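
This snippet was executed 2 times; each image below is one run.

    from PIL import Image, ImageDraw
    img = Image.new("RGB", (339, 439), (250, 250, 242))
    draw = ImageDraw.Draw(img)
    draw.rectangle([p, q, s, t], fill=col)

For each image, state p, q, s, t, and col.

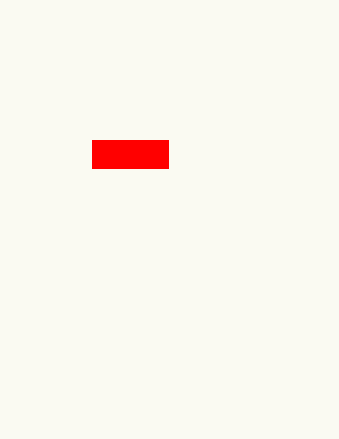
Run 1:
p = 92
q = 140
s = 168
t = 168
col = 'red'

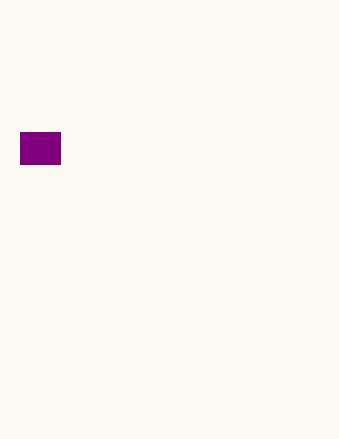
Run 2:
p = 20
q = 132
s = 60
t = 164
col = 'purple'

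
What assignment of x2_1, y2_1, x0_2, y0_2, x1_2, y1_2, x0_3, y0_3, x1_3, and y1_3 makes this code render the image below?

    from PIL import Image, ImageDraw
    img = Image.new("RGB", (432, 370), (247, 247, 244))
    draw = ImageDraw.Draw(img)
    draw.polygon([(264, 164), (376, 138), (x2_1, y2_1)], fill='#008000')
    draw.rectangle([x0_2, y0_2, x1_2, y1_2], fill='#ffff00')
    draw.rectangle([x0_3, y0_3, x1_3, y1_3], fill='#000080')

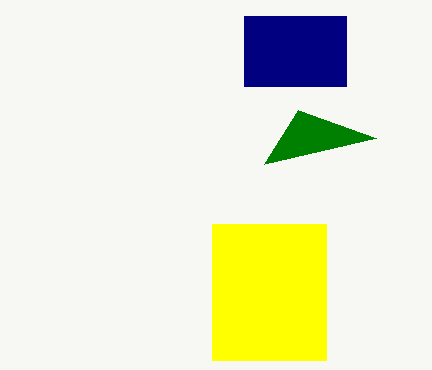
x2_1 = 298
y2_1 = 110
x0_2 = 212
y0_2 = 224
x1_2 = 326
y1_2 = 360
x0_3 = 244
y0_3 = 16
x1_3 = 346
y1_3 = 86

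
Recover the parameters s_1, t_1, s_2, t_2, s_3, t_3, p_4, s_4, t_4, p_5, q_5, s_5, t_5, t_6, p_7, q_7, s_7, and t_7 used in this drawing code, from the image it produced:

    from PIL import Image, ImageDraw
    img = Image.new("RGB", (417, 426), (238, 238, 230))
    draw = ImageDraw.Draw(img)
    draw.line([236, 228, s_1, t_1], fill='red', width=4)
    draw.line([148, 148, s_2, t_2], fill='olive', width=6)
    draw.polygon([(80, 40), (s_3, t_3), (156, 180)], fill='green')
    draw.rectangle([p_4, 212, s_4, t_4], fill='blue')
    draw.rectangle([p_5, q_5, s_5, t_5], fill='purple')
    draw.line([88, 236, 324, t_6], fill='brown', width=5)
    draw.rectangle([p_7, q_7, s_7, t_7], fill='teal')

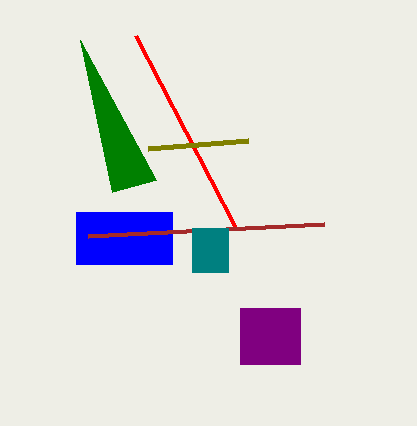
s_1 = 136
t_1 = 36
s_2 = 248
t_2 = 140
s_3 = 112
t_3 = 192
p_4 = 76
s_4 = 172
t_4 = 264
p_5 = 240
q_5 = 308
s_5 = 300
t_5 = 364
t_6 = 224
p_7 = 192
q_7 = 228
s_7 = 228
t_7 = 272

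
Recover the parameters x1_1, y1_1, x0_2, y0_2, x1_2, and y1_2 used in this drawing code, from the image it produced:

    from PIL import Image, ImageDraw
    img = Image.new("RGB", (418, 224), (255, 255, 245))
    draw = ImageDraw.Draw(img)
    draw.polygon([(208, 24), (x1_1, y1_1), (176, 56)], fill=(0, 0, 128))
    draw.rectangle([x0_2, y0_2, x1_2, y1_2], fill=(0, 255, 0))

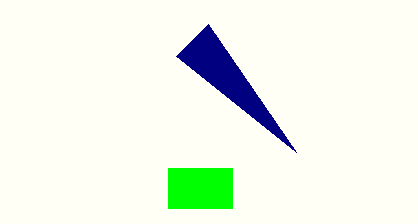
x1_1 = 296
y1_1 = 152
x0_2 = 168
y0_2 = 168
x1_2 = 232
y1_2 = 208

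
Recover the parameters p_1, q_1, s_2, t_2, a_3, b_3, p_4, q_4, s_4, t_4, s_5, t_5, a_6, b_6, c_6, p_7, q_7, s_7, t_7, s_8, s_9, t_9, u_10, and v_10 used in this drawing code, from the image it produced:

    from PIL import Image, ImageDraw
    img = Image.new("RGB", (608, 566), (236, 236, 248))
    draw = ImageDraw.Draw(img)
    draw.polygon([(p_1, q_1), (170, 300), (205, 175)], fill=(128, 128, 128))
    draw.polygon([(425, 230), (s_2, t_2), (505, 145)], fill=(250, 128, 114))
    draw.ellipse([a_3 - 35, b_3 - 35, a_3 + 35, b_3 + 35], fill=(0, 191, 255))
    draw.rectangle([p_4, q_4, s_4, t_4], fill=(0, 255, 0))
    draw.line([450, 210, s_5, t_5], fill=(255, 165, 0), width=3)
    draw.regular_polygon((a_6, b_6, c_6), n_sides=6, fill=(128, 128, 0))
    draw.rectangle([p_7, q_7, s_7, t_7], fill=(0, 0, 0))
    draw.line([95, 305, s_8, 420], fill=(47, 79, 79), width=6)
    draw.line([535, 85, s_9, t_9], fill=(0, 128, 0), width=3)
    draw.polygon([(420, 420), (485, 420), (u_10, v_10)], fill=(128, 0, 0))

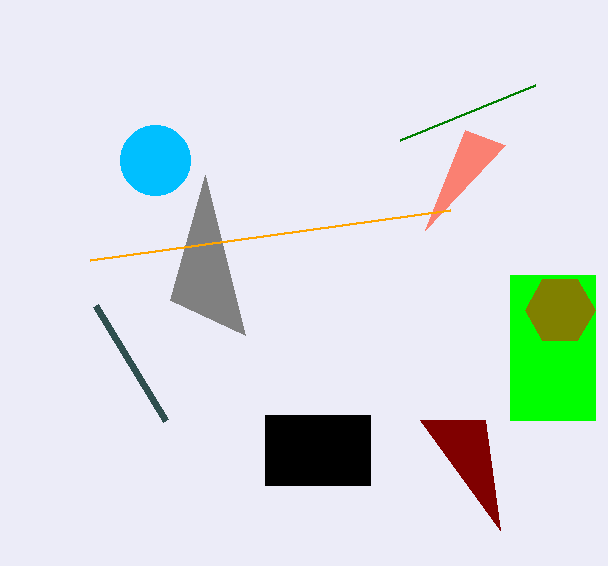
p_1 = 245
q_1 = 335
s_2 = 465
t_2 = 130
a_3 = 155
b_3 = 160
p_4 = 510
q_4 = 275
s_4 = 595
t_4 = 420
s_5 = 90
t_5 = 260
a_6 = 560
b_6 = 310
c_6 = 35
p_7 = 265
q_7 = 415
s_7 = 370
t_7 = 485
s_8 = 165
s_9 = 400
t_9 = 140
u_10 = 500
v_10 = 530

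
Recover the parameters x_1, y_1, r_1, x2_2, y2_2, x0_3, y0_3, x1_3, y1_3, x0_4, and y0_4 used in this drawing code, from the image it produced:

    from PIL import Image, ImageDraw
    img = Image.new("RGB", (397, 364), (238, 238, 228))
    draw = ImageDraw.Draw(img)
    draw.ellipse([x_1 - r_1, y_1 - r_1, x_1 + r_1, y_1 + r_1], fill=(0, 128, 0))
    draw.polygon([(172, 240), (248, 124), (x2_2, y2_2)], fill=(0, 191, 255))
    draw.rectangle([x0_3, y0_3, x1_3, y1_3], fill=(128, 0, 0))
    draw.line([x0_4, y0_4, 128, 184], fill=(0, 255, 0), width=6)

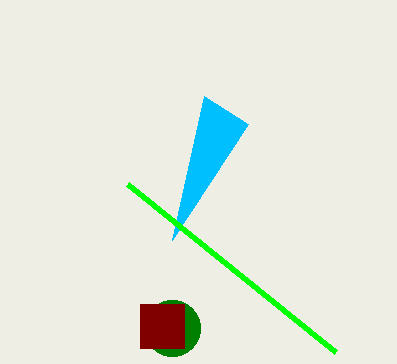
x_1 = 172
y_1 = 328
r_1 = 28
x2_2 = 204
y2_2 = 96
x0_3 = 140
y0_3 = 304
x1_3 = 184
y1_3 = 348
x0_4 = 336
y0_4 = 352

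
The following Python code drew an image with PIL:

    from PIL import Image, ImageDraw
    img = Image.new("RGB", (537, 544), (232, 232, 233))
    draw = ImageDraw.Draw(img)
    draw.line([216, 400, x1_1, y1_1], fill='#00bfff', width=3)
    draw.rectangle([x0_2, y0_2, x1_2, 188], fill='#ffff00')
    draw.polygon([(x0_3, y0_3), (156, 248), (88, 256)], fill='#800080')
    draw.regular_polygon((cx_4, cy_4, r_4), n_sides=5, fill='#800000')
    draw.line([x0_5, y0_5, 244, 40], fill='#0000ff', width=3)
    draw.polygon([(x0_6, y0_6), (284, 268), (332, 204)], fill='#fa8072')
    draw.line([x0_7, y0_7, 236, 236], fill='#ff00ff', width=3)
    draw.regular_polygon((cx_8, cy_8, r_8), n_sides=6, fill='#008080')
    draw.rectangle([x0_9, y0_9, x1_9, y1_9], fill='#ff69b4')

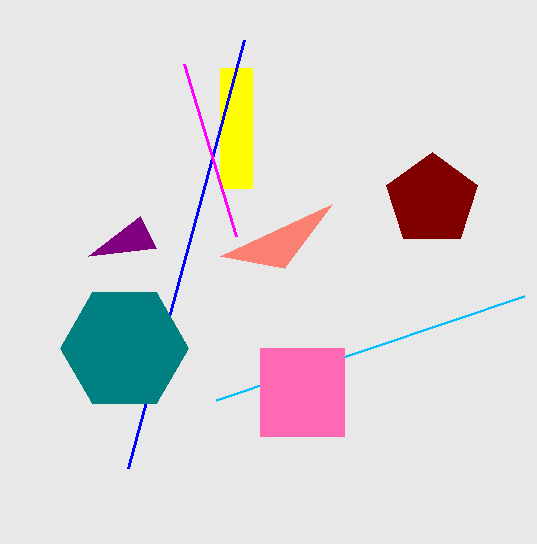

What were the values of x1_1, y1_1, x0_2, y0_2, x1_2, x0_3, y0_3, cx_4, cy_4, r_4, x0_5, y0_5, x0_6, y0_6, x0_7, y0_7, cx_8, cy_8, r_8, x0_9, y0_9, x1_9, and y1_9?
x1_1 = 524
y1_1 = 296
x0_2 = 220
y0_2 = 68
x1_2 = 252
x0_3 = 140
y0_3 = 216
cx_4 = 432
cy_4 = 200
r_4 = 48
x0_5 = 128
y0_5 = 468
x0_6 = 220
y0_6 = 256
x0_7 = 184
y0_7 = 64
cx_8 = 124
cy_8 = 348
r_8 = 64
x0_9 = 260
y0_9 = 348
x1_9 = 344
y1_9 = 436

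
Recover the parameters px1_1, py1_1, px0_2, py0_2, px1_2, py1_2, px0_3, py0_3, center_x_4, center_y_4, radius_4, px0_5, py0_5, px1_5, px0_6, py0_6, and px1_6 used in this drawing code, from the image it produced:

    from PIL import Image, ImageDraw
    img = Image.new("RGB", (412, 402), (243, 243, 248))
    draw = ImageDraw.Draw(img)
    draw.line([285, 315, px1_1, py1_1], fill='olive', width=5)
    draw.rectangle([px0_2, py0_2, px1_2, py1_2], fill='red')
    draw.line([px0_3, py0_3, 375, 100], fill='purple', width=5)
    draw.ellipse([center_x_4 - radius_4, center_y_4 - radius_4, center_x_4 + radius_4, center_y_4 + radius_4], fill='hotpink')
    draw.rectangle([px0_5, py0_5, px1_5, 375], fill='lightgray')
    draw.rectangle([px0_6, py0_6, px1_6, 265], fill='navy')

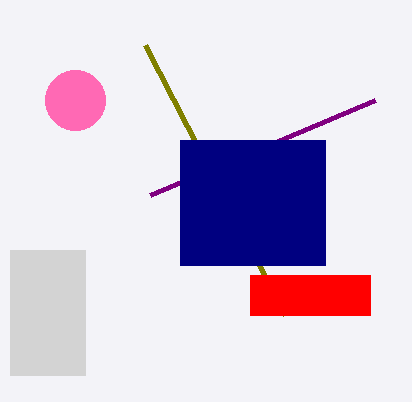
px1_1 = 145, py1_1 = 45, px0_2 = 250, py0_2 = 275, px1_2 = 370, py1_2 = 315, px0_3 = 150, py0_3 = 195, center_x_4 = 75, center_y_4 = 100, radius_4 = 30, px0_5 = 10, py0_5 = 250, px1_5 = 85, px0_6 = 180, py0_6 = 140, px1_6 = 325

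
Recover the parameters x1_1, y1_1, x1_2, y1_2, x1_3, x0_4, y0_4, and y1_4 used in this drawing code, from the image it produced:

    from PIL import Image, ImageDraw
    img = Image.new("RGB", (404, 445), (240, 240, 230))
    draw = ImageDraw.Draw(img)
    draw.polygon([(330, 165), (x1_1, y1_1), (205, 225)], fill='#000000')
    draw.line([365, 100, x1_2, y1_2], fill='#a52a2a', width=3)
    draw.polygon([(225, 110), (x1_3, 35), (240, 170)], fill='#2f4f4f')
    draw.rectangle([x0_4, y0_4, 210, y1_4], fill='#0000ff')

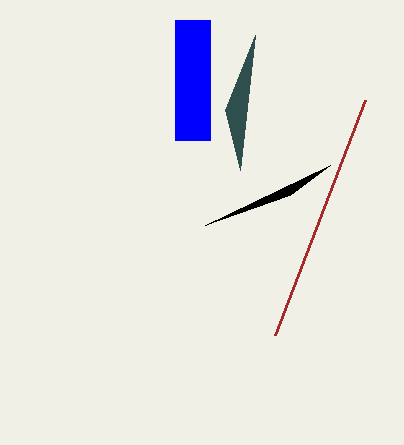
x1_1 = 290, y1_1 = 195, x1_2 = 275, y1_2 = 335, x1_3 = 255, x0_4 = 175, y0_4 = 20, y1_4 = 140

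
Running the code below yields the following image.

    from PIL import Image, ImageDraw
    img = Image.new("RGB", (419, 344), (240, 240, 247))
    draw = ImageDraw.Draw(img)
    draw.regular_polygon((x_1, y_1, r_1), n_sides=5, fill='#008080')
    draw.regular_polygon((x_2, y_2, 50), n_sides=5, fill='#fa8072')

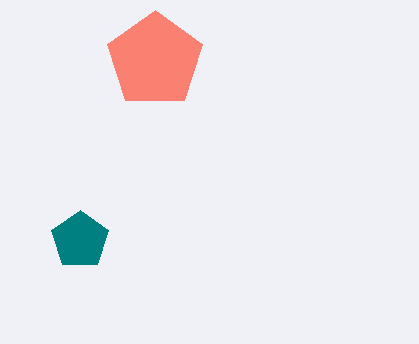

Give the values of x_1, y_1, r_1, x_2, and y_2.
x_1 = 80
y_1 = 240
r_1 = 30
x_2 = 155
y_2 = 60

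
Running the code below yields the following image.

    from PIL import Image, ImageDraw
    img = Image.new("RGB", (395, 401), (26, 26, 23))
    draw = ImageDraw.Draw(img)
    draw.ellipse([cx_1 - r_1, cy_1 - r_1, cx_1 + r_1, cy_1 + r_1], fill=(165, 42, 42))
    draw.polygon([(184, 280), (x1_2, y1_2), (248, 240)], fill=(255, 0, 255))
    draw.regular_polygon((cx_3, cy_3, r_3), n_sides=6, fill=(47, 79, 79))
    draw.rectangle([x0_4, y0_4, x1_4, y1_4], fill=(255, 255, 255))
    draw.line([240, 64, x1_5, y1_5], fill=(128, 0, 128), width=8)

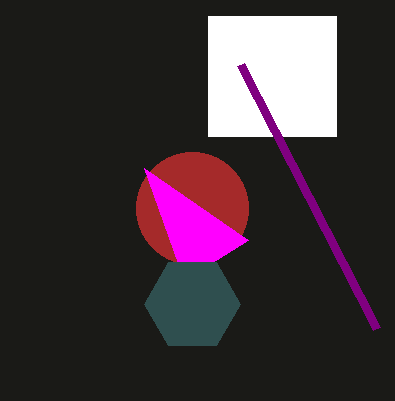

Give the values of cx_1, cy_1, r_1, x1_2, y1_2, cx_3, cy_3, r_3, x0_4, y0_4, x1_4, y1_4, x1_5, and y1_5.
cx_1 = 192
cy_1 = 208
r_1 = 56
x1_2 = 144
y1_2 = 168
cx_3 = 192
cy_3 = 304
r_3 = 48
x0_4 = 208
y0_4 = 16
x1_4 = 336
y1_4 = 136
x1_5 = 376
y1_5 = 328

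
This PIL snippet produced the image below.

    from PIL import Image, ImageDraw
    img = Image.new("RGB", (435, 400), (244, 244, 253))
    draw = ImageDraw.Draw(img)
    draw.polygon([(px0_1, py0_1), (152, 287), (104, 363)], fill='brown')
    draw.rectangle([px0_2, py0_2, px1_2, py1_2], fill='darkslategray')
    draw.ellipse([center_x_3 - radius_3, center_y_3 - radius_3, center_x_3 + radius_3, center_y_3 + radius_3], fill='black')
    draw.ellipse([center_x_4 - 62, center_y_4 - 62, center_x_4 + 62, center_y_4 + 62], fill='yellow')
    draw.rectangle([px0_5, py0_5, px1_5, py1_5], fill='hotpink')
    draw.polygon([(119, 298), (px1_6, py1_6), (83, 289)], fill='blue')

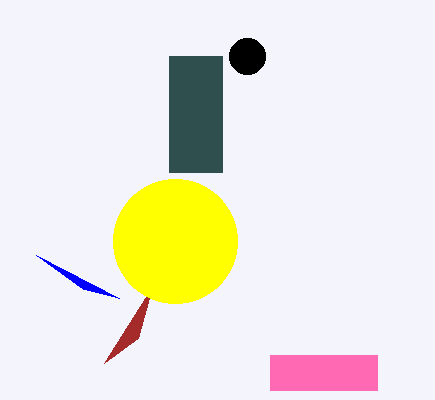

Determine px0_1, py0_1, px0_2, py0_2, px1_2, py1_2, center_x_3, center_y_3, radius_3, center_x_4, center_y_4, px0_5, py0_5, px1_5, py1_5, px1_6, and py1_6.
px0_1 = 138; py0_1 = 338; px0_2 = 169; py0_2 = 56; px1_2 = 222; py1_2 = 172; center_x_3 = 247; center_y_3 = 56; radius_3 = 18; center_x_4 = 175; center_y_4 = 241; px0_5 = 270; py0_5 = 355; px1_5 = 377; py1_5 = 390; px1_6 = 36; py1_6 = 255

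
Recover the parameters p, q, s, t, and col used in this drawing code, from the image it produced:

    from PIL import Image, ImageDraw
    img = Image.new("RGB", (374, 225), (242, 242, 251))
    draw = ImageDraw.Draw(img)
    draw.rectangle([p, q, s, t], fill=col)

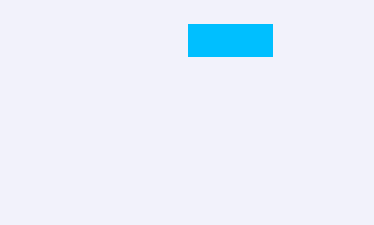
p = 188
q = 24
s = 272
t = 56
col = 'deepskyblue'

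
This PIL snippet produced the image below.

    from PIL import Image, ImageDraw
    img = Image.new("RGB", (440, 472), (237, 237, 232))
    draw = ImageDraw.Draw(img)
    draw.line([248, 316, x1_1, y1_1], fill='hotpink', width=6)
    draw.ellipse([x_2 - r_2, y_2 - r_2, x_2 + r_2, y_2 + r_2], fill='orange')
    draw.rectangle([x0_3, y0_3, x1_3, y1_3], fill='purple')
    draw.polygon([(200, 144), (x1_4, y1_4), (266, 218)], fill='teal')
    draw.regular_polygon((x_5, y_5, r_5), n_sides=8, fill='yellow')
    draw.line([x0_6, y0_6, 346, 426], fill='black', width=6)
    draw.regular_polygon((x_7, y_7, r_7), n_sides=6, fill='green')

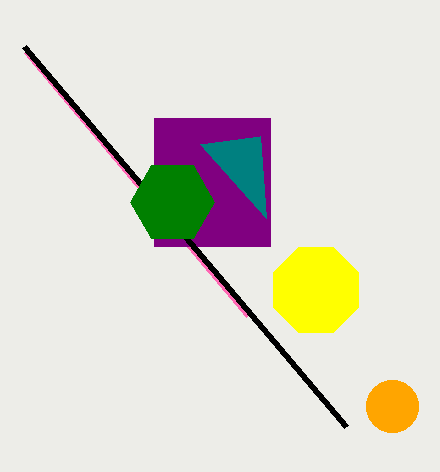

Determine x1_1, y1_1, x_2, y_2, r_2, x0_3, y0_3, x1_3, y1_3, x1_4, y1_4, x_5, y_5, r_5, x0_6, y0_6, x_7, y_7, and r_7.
x1_1 = 26
y1_1 = 52
x_2 = 392
y_2 = 406
r_2 = 26
x0_3 = 154
y0_3 = 118
x1_3 = 270
y1_3 = 246
x1_4 = 260
y1_4 = 136
x_5 = 316
y_5 = 290
r_5 = 46
x0_6 = 24
y0_6 = 46
x_7 = 172
y_7 = 202
r_7 = 42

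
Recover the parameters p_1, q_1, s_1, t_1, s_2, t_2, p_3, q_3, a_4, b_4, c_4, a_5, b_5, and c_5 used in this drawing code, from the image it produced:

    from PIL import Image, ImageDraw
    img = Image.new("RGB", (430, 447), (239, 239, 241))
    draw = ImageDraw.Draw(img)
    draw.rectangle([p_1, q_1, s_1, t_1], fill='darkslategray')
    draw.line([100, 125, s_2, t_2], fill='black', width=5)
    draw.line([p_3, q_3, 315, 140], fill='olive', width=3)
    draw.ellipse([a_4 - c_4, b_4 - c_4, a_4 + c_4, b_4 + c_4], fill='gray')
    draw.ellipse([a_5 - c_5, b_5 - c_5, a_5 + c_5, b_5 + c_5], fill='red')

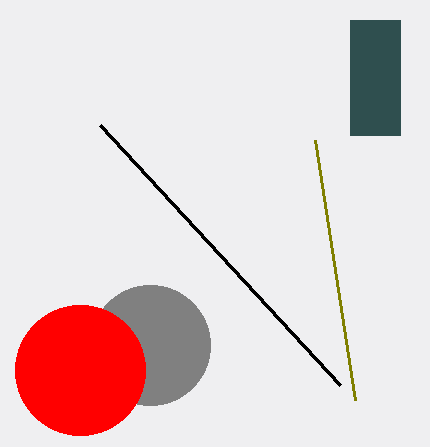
p_1 = 350; q_1 = 20; s_1 = 400; t_1 = 135; s_2 = 340; t_2 = 385; p_3 = 355; q_3 = 400; a_4 = 150; b_4 = 345; c_4 = 60; a_5 = 80; b_5 = 370; c_5 = 65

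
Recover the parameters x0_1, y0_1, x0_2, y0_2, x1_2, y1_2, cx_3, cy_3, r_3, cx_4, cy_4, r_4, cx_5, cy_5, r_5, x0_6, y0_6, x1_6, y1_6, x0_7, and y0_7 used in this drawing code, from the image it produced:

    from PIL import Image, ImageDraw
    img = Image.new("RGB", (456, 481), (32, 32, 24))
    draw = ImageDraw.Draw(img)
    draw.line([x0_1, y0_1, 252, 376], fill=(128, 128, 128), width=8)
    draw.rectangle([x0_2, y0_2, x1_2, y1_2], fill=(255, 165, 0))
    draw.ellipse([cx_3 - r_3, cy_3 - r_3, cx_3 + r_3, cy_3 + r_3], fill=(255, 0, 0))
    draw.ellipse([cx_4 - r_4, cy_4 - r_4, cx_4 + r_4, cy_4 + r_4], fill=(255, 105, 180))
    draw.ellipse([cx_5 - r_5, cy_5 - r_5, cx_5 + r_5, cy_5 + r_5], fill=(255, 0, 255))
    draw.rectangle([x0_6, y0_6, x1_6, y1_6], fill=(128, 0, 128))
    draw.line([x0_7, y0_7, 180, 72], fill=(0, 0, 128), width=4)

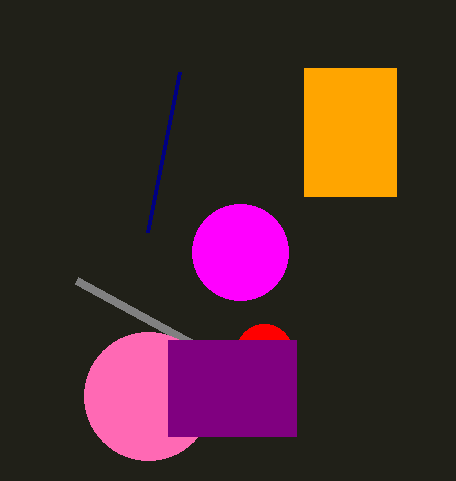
x0_1 = 76
y0_1 = 280
x0_2 = 304
y0_2 = 68
x1_2 = 396
y1_2 = 196
cx_3 = 264
cy_3 = 352
r_3 = 28
cx_4 = 148
cy_4 = 396
r_4 = 64
cx_5 = 240
cy_5 = 252
r_5 = 48
x0_6 = 168
y0_6 = 340
x1_6 = 296
y1_6 = 436
x0_7 = 148
y0_7 = 232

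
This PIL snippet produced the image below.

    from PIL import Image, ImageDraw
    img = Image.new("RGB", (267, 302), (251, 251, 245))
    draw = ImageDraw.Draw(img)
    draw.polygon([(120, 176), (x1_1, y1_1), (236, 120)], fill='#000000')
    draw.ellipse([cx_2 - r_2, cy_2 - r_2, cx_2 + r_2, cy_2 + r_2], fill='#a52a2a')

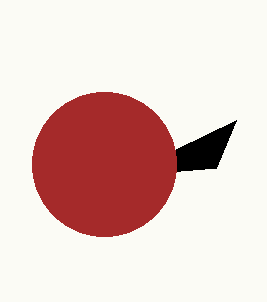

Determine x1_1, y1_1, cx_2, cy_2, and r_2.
x1_1 = 216, y1_1 = 168, cx_2 = 104, cy_2 = 164, r_2 = 72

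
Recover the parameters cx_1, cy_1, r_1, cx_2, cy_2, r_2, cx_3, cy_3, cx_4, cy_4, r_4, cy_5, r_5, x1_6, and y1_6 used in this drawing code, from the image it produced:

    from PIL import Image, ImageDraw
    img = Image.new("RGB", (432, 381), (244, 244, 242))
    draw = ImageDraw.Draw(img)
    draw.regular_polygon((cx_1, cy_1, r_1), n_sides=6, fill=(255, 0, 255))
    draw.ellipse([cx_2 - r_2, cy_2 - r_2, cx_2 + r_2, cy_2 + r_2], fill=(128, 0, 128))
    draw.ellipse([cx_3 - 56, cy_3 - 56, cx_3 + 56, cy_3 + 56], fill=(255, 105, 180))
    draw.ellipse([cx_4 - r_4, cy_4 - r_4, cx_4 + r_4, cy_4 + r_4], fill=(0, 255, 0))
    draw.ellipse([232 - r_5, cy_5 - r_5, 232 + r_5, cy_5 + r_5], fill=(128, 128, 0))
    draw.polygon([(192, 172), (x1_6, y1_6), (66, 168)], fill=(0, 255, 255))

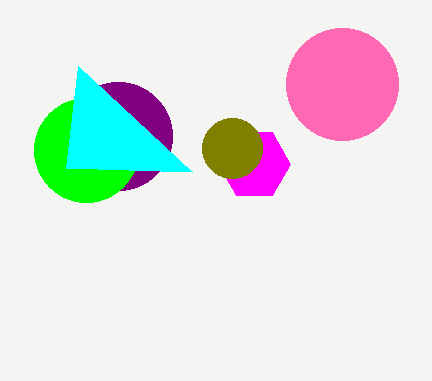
cx_1 = 254; cy_1 = 164; r_1 = 36; cx_2 = 118; cy_2 = 136; r_2 = 54; cx_3 = 342; cy_3 = 84; cx_4 = 86; cy_4 = 150; r_4 = 52; cy_5 = 148; r_5 = 30; x1_6 = 78; y1_6 = 66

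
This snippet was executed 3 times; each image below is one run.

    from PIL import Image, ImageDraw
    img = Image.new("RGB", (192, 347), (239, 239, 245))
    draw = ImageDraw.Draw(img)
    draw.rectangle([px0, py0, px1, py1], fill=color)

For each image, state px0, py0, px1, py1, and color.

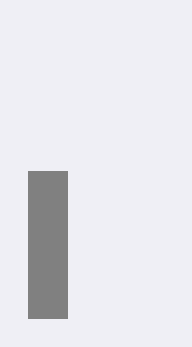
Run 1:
px0 = 28
py0 = 171
px1 = 67
py1 = 318
color = 'gray'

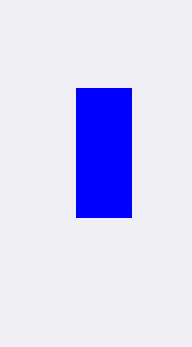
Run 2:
px0 = 76
py0 = 88
px1 = 131
py1 = 217
color = 'blue'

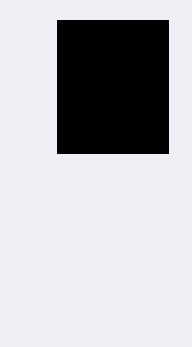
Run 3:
px0 = 57, py0 = 20, px1 = 168, py1 = 153, color = 'black'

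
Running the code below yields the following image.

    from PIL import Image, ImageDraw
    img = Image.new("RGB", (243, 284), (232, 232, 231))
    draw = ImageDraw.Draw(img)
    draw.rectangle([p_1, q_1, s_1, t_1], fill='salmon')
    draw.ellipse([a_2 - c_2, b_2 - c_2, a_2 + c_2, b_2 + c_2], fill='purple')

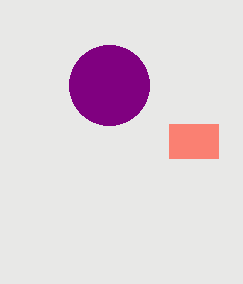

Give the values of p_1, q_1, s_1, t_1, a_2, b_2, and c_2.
p_1 = 169; q_1 = 124; s_1 = 218; t_1 = 158; a_2 = 109; b_2 = 85; c_2 = 40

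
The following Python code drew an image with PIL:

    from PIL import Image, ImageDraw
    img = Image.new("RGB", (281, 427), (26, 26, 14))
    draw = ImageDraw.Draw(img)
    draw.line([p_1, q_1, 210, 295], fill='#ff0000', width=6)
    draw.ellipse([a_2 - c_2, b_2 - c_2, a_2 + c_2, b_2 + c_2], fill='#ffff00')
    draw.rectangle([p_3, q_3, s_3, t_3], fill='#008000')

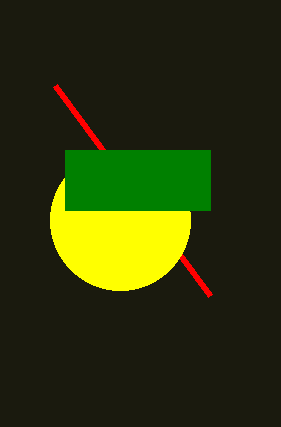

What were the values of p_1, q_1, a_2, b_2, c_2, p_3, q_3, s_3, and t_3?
p_1 = 55; q_1 = 85; a_2 = 120; b_2 = 220; c_2 = 70; p_3 = 65; q_3 = 150; s_3 = 210; t_3 = 210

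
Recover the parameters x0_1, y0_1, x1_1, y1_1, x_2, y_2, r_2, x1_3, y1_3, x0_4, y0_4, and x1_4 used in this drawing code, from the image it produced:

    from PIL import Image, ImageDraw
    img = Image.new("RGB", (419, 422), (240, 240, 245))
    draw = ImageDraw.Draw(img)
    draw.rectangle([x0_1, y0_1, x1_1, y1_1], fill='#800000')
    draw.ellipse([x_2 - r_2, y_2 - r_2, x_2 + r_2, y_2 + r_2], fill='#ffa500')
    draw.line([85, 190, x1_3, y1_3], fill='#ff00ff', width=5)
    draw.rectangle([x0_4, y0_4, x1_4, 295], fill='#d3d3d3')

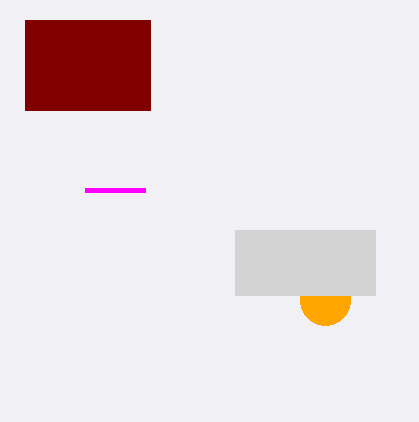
x0_1 = 25; y0_1 = 20; x1_1 = 150; y1_1 = 110; x_2 = 325; y_2 = 300; r_2 = 25; x1_3 = 145; y1_3 = 190; x0_4 = 235; y0_4 = 230; x1_4 = 375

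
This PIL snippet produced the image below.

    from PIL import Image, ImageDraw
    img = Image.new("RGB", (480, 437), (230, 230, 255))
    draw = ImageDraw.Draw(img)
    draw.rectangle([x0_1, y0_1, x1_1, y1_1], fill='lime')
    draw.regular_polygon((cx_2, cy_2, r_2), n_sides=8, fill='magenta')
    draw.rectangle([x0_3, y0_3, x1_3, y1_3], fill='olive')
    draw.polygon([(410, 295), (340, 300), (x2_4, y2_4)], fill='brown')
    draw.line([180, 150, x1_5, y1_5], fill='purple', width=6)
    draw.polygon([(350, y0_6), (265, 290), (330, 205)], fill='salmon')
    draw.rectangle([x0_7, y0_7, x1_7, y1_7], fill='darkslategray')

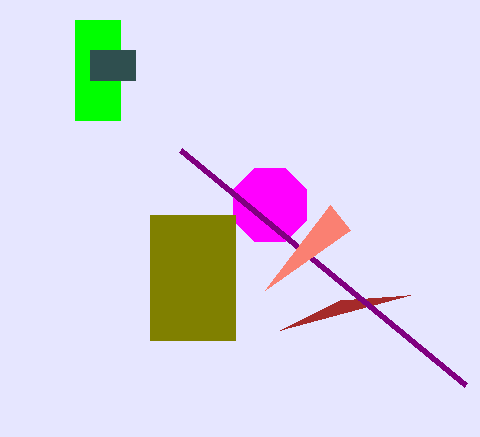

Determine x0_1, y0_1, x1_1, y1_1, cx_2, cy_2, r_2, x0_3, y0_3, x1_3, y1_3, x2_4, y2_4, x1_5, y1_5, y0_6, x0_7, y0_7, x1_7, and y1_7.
x0_1 = 75; y0_1 = 20; x1_1 = 120; y1_1 = 120; cx_2 = 270; cy_2 = 205; r_2 = 40; x0_3 = 150; y0_3 = 215; x1_3 = 235; y1_3 = 340; x2_4 = 280; y2_4 = 330; x1_5 = 465; y1_5 = 385; y0_6 = 230; x0_7 = 90; y0_7 = 50; x1_7 = 135; y1_7 = 80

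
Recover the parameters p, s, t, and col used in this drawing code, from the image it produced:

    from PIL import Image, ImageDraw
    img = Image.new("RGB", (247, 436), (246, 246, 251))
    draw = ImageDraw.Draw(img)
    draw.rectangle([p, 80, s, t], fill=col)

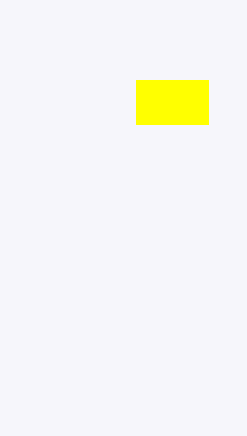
p = 136; s = 208; t = 124; col = 'yellow'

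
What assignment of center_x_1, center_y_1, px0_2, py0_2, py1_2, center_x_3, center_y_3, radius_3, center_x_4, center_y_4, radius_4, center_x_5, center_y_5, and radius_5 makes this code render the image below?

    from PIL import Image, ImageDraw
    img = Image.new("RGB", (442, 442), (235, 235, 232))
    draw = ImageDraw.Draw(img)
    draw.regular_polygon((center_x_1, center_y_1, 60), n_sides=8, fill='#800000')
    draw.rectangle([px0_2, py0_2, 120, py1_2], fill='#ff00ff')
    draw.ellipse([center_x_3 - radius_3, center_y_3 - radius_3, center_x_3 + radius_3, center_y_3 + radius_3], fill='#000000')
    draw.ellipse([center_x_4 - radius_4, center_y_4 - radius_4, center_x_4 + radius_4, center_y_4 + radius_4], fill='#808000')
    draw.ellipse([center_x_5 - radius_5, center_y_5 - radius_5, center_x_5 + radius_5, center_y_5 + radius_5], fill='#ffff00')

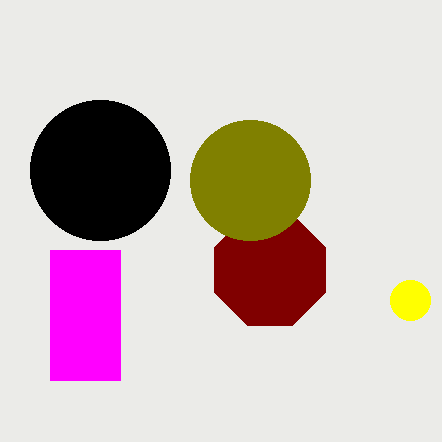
center_x_1 = 270, center_y_1 = 270, px0_2 = 50, py0_2 = 250, py1_2 = 380, center_x_3 = 100, center_y_3 = 170, radius_3 = 70, center_x_4 = 250, center_y_4 = 180, radius_4 = 60, center_x_5 = 410, center_y_5 = 300, radius_5 = 20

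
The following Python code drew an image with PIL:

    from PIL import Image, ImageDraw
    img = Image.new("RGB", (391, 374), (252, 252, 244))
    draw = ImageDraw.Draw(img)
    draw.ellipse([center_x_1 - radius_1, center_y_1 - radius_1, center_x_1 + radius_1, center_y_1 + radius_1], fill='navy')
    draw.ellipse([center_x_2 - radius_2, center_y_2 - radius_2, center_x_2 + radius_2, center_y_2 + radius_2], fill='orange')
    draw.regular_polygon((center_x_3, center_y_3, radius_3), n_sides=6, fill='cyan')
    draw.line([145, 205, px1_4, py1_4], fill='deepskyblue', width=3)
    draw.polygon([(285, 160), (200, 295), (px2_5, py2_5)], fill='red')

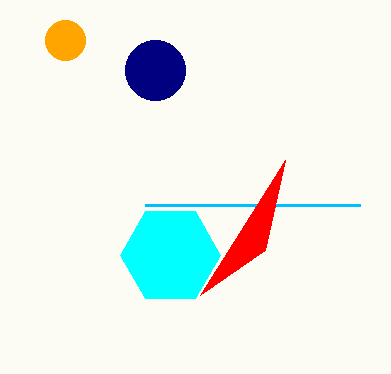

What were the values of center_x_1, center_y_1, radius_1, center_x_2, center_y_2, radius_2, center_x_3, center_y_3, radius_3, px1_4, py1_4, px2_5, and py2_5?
center_x_1 = 155; center_y_1 = 70; radius_1 = 30; center_x_2 = 65; center_y_2 = 40; radius_2 = 20; center_x_3 = 170; center_y_3 = 255; radius_3 = 50; px1_4 = 360; py1_4 = 205; px2_5 = 265; py2_5 = 250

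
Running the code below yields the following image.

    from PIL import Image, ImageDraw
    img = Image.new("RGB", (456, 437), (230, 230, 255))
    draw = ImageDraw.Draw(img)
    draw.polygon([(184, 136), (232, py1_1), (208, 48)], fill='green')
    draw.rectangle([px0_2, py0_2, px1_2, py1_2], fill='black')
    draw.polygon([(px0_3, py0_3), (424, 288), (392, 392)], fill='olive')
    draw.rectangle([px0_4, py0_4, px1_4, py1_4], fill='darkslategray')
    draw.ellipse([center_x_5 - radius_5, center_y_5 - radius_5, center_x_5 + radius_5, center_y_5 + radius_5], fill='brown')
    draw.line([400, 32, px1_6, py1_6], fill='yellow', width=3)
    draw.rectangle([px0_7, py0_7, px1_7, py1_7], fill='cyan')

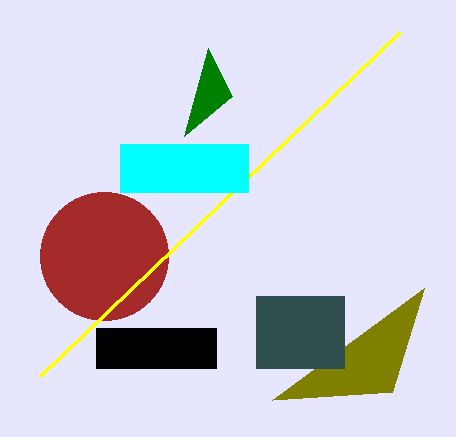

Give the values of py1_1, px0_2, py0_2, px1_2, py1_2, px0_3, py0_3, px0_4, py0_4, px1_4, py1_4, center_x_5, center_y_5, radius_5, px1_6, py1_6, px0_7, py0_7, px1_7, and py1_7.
py1_1 = 96
px0_2 = 96
py0_2 = 328
px1_2 = 216
py1_2 = 368
px0_3 = 272
py0_3 = 400
px0_4 = 256
py0_4 = 296
px1_4 = 344
py1_4 = 368
center_x_5 = 104
center_y_5 = 256
radius_5 = 64
px1_6 = 40
py1_6 = 376
px0_7 = 120
py0_7 = 144
px1_7 = 248
py1_7 = 192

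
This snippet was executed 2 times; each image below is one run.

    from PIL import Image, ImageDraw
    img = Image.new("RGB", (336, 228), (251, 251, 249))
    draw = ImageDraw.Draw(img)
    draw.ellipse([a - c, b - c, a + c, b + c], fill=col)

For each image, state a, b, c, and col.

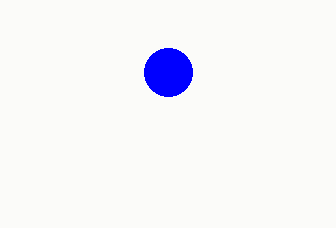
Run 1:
a = 168
b = 72
c = 24
col = 'blue'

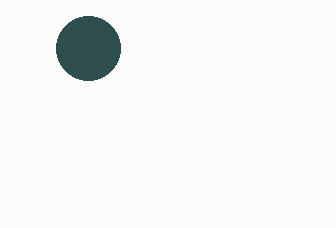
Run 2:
a = 88, b = 48, c = 32, col = 'darkslategray'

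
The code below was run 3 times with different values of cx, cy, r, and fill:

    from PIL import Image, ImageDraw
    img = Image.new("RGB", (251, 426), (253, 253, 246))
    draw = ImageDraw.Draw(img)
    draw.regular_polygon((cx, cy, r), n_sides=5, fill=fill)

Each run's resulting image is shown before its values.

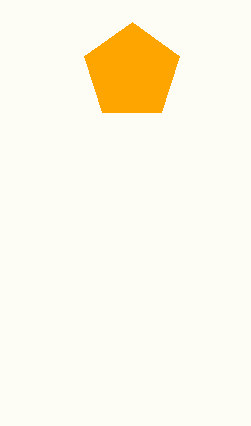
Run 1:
cx = 132
cy = 72
r = 50
fill = 'orange'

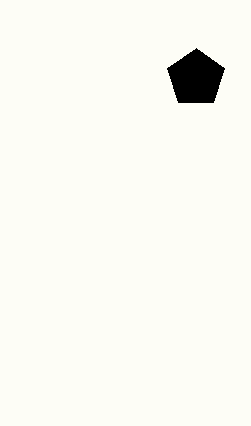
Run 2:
cx = 196, cy = 78, r = 30, fill = 'black'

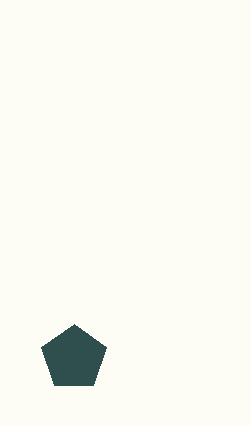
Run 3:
cx = 74, cy = 358, r = 34, fill = 'darkslategray'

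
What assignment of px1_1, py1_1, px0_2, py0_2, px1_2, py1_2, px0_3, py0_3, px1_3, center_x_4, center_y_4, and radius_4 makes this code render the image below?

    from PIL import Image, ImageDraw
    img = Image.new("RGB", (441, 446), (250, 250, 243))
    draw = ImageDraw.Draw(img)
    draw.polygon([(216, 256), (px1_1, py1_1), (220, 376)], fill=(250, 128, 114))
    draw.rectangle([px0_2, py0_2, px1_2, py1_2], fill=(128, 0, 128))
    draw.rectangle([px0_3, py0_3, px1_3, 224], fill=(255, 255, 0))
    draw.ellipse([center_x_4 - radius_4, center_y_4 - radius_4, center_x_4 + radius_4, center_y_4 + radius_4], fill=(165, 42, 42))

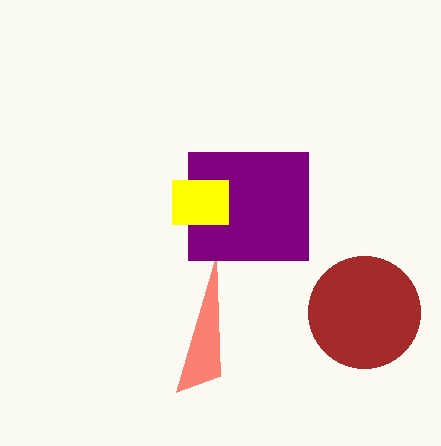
px1_1 = 176; py1_1 = 392; px0_2 = 188; py0_2 = 152; px1_2 = 308; py1_2 = 260; px0_3 = 172; py0_3 = 180; px1_3 = 228; center_x_4 = 364; center_y_4 = 312; radius_4 = 56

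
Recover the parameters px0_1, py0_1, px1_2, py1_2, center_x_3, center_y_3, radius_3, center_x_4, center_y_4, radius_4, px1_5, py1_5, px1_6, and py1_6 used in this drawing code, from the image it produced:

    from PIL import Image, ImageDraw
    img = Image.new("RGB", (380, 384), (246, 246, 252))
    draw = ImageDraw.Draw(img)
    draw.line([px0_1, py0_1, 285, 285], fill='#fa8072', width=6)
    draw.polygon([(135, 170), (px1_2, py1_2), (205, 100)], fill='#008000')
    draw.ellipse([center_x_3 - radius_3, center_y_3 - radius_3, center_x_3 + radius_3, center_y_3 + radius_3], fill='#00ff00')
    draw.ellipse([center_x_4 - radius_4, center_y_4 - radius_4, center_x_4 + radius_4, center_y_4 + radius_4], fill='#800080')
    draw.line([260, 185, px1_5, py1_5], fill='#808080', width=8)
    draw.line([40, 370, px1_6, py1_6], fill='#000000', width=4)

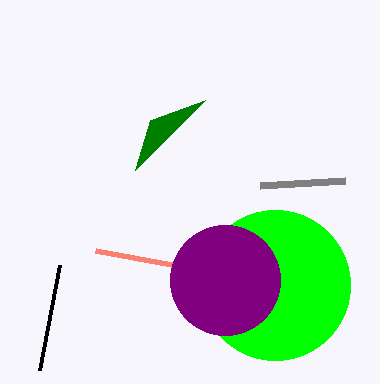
px0_1 = 95
py0_1 = 250
px1_2 = 150
py1_2 = 120
center_x_3 = 275
center_y_3 = 285
radius_3 = 75
center_x_4 = 225
center_y_4 = 280
radius_4 = 55
px1_5 = 345
py1_5 = 180
px1_6 = 60
py1_6 = 265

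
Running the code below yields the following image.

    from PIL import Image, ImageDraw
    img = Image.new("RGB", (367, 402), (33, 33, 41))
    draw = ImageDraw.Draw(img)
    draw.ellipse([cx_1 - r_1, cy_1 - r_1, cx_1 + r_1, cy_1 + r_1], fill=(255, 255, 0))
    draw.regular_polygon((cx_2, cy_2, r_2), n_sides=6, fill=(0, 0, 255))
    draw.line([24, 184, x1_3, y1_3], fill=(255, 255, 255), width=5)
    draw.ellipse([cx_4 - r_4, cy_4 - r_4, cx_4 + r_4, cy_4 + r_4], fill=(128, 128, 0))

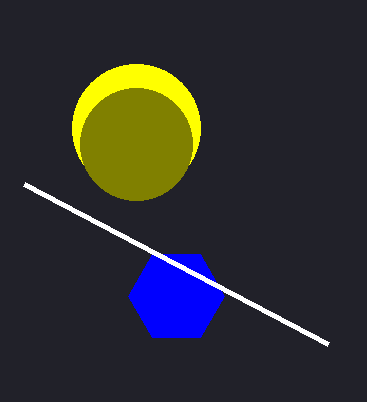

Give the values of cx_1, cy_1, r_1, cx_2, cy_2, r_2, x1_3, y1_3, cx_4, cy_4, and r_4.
cx_1 = 136
cy_1 = 128
r_1 = 64
cx_2 = 176
cy_2 = 296
r_2 = 48
x1_3 = 328
y1_3 = 344
cx_4 = 136
cy_4 = 144
r_4 = 56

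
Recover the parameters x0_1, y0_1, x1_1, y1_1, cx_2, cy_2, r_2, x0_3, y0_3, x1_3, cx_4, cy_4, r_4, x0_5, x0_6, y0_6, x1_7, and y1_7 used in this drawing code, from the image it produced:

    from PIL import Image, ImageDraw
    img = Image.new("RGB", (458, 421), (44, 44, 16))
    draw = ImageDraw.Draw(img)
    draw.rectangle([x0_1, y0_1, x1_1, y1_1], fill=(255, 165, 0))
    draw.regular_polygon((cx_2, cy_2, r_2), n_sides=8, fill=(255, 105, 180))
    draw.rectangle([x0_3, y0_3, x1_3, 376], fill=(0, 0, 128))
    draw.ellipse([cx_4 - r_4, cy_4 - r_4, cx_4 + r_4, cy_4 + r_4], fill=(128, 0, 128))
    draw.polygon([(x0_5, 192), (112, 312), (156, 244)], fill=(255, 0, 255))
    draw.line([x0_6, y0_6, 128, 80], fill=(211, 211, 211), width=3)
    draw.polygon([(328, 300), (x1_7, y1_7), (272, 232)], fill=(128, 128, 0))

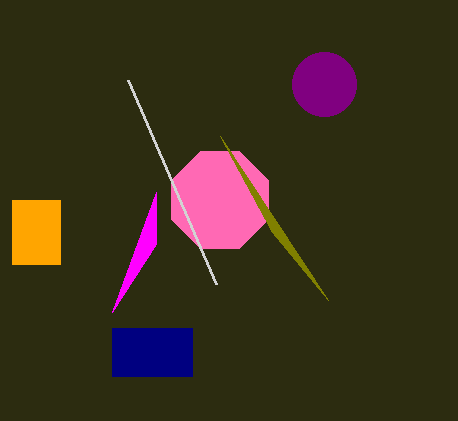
x0_1 = 12, y0_1 = 200, x1_1 = 60, y1_1 = 264, cx_2 = 220, cy_2 = 200, r_2 = 52, x0_3 = 112, y0_3 = 328, x1_3 = 192, cx_4 = 324, cy_4 = 84, r_4 = 32, x0_5 = 156, x0_6 = 216, y0_6 = 284, x1_7 = 220, y1_7 = 136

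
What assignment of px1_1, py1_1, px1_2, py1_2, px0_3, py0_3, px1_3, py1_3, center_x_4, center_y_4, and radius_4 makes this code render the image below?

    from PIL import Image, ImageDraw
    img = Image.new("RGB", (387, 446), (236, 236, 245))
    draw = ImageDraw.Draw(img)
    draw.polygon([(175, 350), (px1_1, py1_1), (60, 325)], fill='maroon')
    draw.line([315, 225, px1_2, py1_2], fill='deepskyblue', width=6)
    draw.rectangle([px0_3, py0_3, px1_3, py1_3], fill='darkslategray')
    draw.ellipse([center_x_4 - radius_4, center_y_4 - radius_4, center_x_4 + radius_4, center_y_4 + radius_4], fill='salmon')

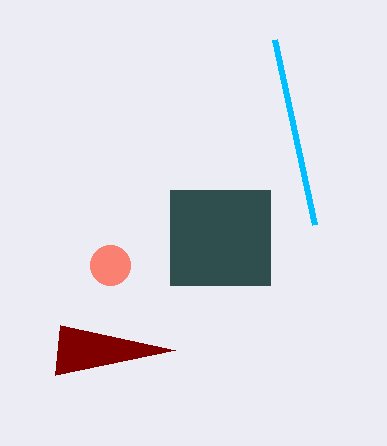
px1_1 = 55
py1_1 = 375
px1_2 = 275
py1_2 = 40
px0_3 = 170
py0_3 = 190
px1_3 = 270
py1_3 = 285
center_x_4 = 110
center_y_4 = 265
radius_4 = 20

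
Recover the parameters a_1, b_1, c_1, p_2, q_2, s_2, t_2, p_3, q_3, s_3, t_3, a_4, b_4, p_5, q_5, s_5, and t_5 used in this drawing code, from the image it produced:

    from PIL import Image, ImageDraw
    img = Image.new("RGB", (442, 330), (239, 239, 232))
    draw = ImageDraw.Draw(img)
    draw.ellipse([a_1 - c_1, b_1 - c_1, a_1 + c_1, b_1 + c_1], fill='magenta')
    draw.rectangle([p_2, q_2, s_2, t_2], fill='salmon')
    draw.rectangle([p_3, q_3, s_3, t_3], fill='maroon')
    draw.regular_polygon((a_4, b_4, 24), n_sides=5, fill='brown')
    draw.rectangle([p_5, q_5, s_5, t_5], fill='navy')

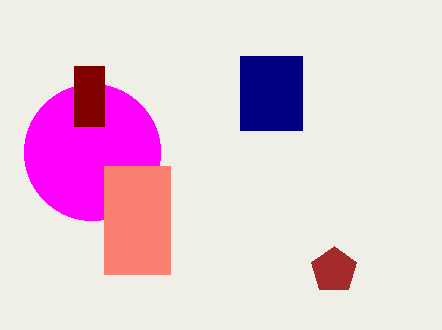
a_1 = 92
b_1 = 152
c_1 = 68
p_2 = 104
q_2 = 166
s_2 = 170
t_2 = 274
p_3 = 74
q_3 = 66
s_3 = 104
t_3 = 126
a_4 = 334
b_4 = 270
p_5 = 240
q_5 = 56
s_5 = 302
t_5 = 130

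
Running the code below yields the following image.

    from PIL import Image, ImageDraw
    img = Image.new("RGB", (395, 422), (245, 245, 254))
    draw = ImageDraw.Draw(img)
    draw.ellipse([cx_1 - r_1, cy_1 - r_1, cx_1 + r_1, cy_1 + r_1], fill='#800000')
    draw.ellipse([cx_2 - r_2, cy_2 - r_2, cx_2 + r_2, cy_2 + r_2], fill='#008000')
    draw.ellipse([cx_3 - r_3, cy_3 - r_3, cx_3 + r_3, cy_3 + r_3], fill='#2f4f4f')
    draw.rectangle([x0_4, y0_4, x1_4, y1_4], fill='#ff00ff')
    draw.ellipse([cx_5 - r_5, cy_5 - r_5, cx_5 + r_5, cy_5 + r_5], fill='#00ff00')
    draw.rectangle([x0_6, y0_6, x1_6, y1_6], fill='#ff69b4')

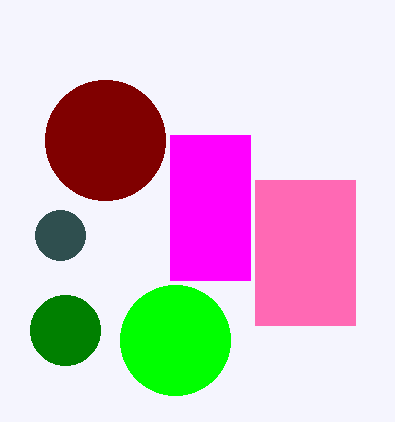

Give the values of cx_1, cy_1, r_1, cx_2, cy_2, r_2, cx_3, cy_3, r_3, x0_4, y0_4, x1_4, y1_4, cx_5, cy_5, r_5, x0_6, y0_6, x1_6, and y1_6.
cx_1 = 105; cy_1 = 140; r_1 = 60; cx_2 = 65; cy_2 = 330; r_2 = 35; cx_3 = 60; cy_3 = 235; r_3 = 25; x0_4 = 170; y0_4 = 135; x1_4 = 250; y1_4 = 280; cx_5 = 175; cy_5 = 340; r_5 = 55; x0_6 = 255; y0_6 = 180; x1_6 = 355; y1_6 = 325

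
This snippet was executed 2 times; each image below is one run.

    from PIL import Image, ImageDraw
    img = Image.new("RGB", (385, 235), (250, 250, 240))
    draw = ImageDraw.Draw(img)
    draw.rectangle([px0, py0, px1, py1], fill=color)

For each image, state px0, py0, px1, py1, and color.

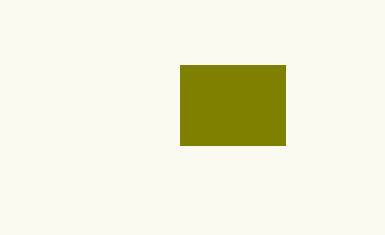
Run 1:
px0 = 180; py0 = 65; px1 = 285; py1 = 145; color = 'olive'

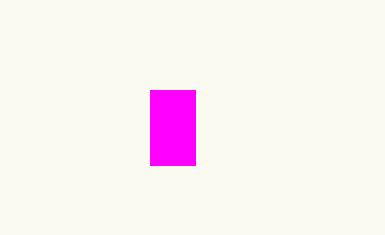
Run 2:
px0 = 150; py0 = 90; px1 = 195; py1 = 165; color = 'magenta'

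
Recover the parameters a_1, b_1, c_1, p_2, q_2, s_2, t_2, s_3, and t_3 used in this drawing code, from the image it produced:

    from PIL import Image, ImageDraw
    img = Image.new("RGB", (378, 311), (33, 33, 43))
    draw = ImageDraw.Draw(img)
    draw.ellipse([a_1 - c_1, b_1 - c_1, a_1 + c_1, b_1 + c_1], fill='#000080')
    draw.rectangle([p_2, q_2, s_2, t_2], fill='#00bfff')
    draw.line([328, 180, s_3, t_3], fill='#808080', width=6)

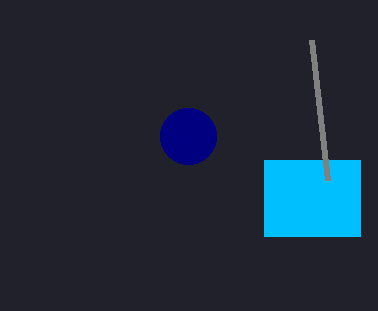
a_1 = 188; b_1 = 136; c_1 = 28; p_2 = 264; q_2 = 160; s_2 = 360; t_2 = 236; s_3 = 312; t_3 = 40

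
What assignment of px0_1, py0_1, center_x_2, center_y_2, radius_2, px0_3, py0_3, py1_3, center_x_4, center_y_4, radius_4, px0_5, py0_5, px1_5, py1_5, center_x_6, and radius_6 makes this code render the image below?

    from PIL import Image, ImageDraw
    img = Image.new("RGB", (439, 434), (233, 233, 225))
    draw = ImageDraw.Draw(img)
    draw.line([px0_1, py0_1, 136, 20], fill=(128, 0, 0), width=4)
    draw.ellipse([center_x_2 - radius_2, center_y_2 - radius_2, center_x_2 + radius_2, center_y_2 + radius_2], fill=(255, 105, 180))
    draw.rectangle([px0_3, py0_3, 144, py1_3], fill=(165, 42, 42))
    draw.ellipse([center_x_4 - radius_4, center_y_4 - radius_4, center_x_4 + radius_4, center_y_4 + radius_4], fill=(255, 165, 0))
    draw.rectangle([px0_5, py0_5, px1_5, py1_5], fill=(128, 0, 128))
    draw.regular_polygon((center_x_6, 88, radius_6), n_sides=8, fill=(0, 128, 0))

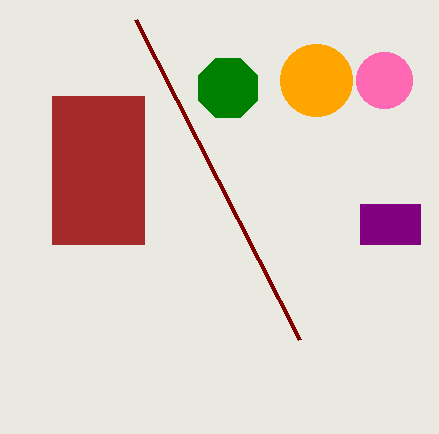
px0_1 = 300, py0_1 = 340, center_x_2 = 384, center_y_2 = 80, radius_2 = 28, px0_3 = 52, py0_3 = 96, py1_3 = 244, center_x_4 = 316, center_y_4 = 80, radius_4 = 36, px0_5 = 360, py0_5 = 204, px1_5 = 420, py1_5 = 244, center_x_6 = 228, radius_6 = 32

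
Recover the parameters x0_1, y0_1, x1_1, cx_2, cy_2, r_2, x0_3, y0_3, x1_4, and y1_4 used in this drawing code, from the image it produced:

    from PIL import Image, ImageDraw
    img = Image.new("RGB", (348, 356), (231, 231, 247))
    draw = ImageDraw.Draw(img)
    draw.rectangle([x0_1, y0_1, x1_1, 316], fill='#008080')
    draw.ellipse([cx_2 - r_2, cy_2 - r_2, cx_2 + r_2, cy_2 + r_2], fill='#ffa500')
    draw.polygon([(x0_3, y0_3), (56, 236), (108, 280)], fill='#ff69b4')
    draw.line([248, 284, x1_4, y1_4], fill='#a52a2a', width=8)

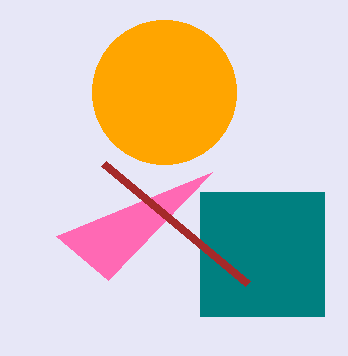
x0_1 = 200
y0_1 = 192
x1_1 = 324
cx_2 = 164
cy_2 = 92
r_2 = 72
x0_3 = 212
y0_3 = 172
x1_4 = 104
y1_4 = 164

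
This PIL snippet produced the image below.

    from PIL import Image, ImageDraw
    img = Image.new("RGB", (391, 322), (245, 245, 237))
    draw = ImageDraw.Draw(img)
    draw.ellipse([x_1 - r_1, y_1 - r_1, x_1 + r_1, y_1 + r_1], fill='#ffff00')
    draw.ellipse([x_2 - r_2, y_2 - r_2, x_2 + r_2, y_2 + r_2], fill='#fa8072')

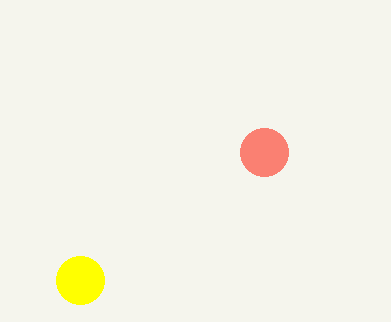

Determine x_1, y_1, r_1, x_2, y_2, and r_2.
x_1 = 80, y_1 = 280, r_1 = 24, x_2 = 264, y_2 = 152, r_2 = 24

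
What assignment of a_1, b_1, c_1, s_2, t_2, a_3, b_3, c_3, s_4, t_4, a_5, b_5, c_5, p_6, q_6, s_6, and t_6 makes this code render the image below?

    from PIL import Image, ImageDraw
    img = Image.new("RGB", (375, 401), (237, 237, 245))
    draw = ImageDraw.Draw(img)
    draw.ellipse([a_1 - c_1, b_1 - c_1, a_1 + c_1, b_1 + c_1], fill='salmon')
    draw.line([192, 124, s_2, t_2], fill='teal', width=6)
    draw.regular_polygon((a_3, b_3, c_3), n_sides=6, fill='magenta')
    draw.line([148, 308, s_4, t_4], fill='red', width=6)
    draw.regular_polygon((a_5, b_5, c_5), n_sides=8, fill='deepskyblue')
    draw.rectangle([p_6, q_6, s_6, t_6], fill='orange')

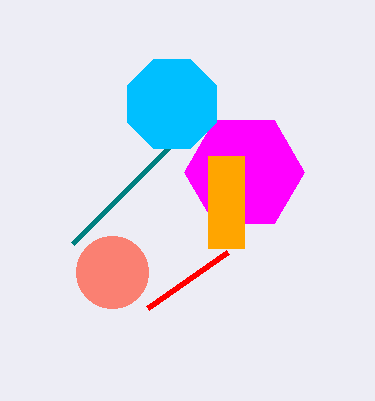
a_1 = 112
b_1 = 272
c_1 = 36
s_2 = 72
t_2 = 244
a_3 = 244
b_3 = 172
c_3 = 60
s_4 = 228
t_4 = 252
a_5 = 172
b_5 = 104
c_5 = 48
p_6 = 208
q_6 = 156
s_6 = 244
t_6 = 248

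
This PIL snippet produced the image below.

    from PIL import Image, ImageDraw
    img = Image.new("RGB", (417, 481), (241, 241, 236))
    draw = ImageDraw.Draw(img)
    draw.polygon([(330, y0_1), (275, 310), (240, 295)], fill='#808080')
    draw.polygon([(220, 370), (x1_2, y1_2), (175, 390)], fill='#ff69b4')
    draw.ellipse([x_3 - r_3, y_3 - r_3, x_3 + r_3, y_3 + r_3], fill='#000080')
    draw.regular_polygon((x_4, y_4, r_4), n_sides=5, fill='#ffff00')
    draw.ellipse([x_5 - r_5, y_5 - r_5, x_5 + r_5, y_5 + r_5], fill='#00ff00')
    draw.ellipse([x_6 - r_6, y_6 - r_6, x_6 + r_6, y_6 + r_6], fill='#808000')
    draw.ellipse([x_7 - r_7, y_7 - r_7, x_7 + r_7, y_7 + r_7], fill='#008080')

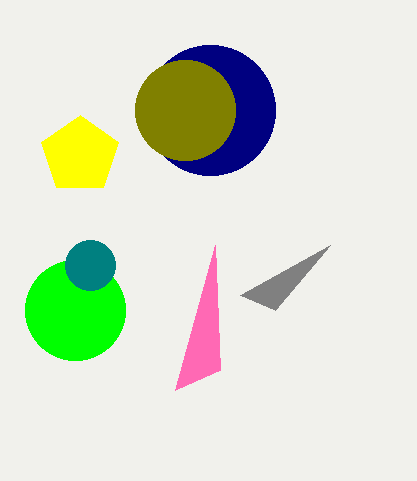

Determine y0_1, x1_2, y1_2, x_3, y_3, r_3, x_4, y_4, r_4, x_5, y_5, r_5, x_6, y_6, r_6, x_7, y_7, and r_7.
y0_1 = 245, x1_2 = 215, y1_2 = 245, x_3 = 210, y_3 = 110, r_3 = 65, x_4 = 80, y_4 = 155, r_4 = 40, x_5 = 75, y_5 = 310, r_5 = 50, x_6 = 185, y_6 = 110, r_6 = 50, x_7 = 90, y_7 = 265, r_7 = 25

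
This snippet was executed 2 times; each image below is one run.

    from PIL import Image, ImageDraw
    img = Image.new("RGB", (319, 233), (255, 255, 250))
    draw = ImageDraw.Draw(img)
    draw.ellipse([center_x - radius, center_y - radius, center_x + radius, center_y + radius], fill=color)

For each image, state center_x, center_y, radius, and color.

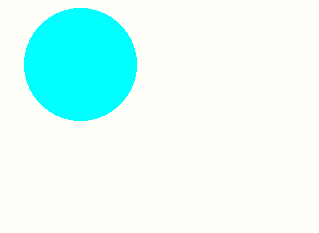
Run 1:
center_x = 80; center_y = 64; radius = 56; color = 'cyan'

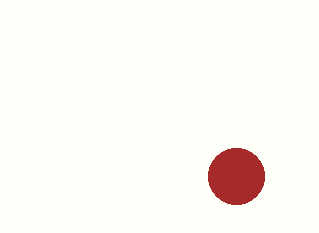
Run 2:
center_x = 236; center_y = 176; radius = 28; color = 'brown'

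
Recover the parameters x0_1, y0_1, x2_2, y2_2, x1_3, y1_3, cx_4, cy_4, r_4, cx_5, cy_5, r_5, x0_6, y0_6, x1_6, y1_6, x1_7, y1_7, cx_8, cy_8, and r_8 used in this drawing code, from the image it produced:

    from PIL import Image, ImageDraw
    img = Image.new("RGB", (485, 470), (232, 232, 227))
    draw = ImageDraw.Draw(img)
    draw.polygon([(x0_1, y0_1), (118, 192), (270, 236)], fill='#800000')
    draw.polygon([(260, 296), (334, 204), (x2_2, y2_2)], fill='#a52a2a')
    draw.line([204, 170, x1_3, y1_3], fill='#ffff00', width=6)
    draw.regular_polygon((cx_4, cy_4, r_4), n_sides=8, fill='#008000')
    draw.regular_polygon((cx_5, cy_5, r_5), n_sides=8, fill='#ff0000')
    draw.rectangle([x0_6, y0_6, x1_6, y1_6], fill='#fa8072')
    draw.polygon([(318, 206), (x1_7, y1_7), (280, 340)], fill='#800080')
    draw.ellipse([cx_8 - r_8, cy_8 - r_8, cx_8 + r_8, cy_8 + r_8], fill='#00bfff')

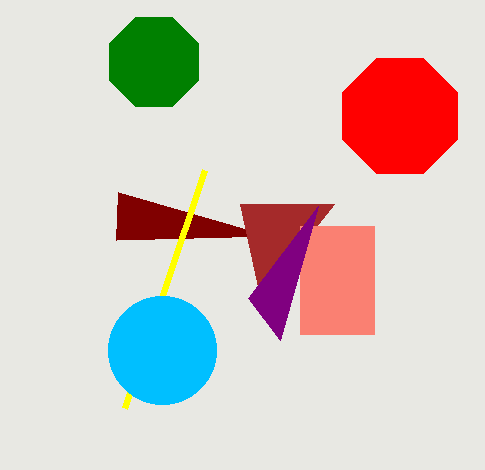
x0_1 = 116, y0_1 = 240, x2_2 = 240, y2_2 = 204, x1_3 = 124, y1_3 = 408, cx_4 = 154, cy_4 = 62, r_4 = 48, cx_5 = 400, cy_5 = 116, r_5 = 62, x0_6 = 300, y0_6 = 226, x1_6 = 374, y1_6 = 334, x1_7 = 248, y1_7 = 298, cx_8 = 162, cy_8 = 350, r_8 = 54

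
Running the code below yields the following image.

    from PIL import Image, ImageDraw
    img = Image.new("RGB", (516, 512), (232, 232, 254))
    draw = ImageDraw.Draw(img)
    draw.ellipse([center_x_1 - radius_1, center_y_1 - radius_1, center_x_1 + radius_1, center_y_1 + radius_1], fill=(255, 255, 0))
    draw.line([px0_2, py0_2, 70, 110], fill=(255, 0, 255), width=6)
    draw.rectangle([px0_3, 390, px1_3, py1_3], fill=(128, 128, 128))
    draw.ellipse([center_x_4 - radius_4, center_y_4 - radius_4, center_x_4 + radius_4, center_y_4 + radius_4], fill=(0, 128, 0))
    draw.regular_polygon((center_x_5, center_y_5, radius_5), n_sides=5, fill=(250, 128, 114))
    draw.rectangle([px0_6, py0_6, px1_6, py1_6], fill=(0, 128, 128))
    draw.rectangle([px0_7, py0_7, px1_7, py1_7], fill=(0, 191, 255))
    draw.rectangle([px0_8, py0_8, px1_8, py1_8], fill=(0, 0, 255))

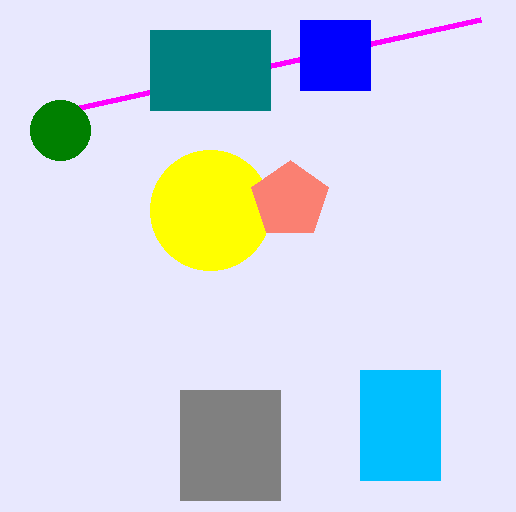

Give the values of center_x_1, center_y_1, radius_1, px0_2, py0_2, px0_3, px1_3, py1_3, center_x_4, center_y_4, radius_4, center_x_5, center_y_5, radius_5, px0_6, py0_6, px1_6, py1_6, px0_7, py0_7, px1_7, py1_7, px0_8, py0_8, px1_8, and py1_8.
center_x_1 = 210; center_y_1 = 210; radius_1 = 60; px0_2 = 480; py0_2 = 20; px0_3 = 180; px1_3 = 280; py1_3 = 500; center_x_4 = 60; center_y_4 = 130; radius_4 = 30; center_x_5 = 290; center_y_5 = 200; radius_5 = 40; px0_6 = 150; py0_6 = 30; px1_6 = 270; py1_6 = 110; px0_7 = 360; py0_7 = 370; px1_7 = 440; py1_7 = 480; px0_8 = 300; py0_8 = 20; px1_8 = 370; py1_8 = 90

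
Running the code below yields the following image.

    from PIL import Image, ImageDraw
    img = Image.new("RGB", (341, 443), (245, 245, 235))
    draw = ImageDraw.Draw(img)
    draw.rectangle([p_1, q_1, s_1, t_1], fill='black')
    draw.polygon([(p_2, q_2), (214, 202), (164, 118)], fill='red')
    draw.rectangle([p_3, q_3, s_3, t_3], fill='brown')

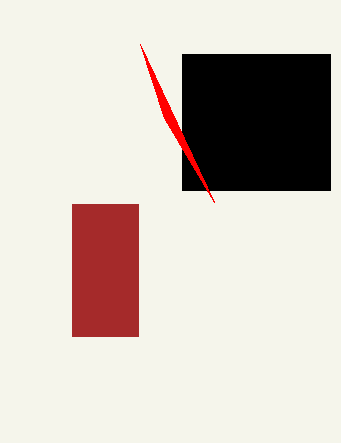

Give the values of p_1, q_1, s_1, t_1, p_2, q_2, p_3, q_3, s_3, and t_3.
p_1 = 182; q_1 = 54; s_1 = 330; t_1 = 190; p_2 = 140; q_2 = 44; p_3 = 72; q_3 = 204; s_3 = 138; t_3 = 336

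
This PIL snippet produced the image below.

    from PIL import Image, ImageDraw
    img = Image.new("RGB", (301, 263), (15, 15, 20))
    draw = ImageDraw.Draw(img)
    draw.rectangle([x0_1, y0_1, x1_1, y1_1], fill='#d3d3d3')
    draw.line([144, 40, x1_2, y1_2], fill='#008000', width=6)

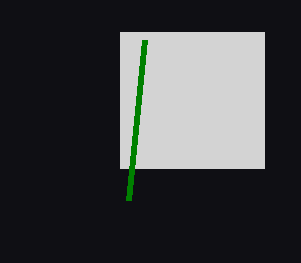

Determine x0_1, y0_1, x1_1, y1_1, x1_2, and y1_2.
x0_1 = 120, y0_1 = 32, x1_1 = 264, y1_1 = 168, x1_2 = 128, y1_2 = 200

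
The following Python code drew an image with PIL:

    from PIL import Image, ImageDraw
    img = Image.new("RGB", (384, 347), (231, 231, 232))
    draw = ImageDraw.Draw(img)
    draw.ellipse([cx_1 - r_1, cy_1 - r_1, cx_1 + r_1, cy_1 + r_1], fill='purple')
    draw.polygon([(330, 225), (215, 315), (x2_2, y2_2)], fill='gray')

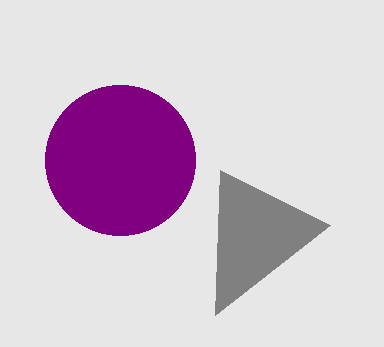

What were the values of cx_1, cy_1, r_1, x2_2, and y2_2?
cx_1 = 120
cy_1 = 160
r_1 = 75
x2_2 = 220
y2_2 = 170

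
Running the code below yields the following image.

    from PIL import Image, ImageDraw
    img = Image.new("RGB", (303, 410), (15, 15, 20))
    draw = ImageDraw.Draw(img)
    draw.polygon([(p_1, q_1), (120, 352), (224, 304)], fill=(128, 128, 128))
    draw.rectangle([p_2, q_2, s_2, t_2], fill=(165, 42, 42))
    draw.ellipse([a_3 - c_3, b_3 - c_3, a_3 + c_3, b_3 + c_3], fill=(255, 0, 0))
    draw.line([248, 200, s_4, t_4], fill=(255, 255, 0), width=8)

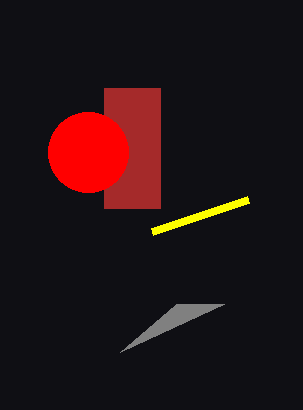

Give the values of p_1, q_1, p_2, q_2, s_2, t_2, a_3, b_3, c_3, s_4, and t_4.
p_1 = 176
q_1 = 304
p_2 = 104
q_2 = 88
s_2 = 160
t_2 = 208
a_3 = 88
b_3 = 152
c_3 = 40
s_4 = 152
t_4 = 232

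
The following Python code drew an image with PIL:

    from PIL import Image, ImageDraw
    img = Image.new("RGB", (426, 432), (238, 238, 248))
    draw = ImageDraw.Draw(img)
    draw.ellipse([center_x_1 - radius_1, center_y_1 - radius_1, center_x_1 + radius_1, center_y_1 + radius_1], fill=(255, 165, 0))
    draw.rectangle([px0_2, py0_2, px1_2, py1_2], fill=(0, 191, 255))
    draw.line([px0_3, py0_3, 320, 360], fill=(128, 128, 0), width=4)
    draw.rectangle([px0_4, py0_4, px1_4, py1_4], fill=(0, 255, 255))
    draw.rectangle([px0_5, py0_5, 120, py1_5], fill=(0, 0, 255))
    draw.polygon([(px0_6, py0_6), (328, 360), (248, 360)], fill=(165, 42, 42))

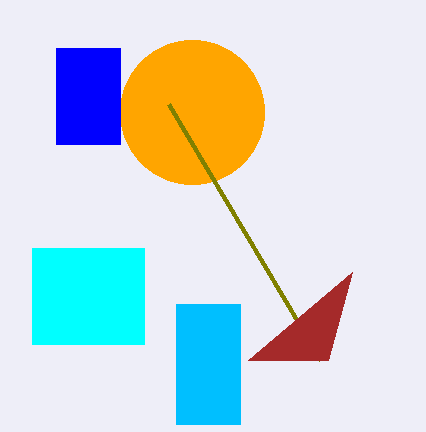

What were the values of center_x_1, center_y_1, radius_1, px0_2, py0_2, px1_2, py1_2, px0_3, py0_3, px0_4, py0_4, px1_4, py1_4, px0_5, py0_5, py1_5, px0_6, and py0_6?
center_x_1 = 192, center_y_1 = 112, radius_1 = 72, px0_2 = 176, py0_2 = 304, px1_2 = 240, py1_2 = 424, px0_3 = 168, py0_3 = 104, px0_4 = 32, py0_4 = 248, px1_4 = 144, py1_4 = 344, px0_5 = 56, py0_5 = 48, py1_5 = 144, px0_6 = 352, py0_6 = 272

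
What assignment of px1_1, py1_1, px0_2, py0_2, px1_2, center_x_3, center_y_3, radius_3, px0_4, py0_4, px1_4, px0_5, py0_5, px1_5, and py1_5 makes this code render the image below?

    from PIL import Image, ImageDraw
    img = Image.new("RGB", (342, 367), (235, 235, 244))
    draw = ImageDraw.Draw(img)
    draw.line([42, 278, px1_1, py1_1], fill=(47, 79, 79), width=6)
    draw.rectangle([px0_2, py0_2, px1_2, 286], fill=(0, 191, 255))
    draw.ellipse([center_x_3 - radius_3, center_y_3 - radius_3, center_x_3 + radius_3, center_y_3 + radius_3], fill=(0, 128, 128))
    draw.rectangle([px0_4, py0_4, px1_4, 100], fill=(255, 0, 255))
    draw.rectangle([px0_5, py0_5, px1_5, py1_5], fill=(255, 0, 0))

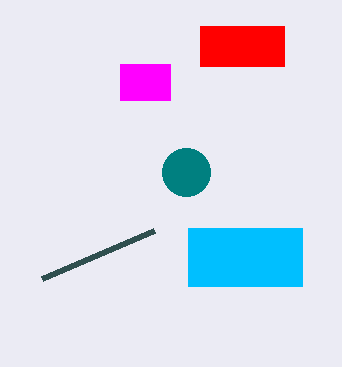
px1_1 = 154
py1_1 = 230
px0_2 = 188
py0_2 = 228
px1_2 = 302
center_x_3 = 186
center_y_3 = 172
radius_3 = 24
px0_4 = 120
py0_4 = 64
px1_4 = 170
px0_5 = 200
py0_5 = 26
px1_5 = 284
py1_5 = 66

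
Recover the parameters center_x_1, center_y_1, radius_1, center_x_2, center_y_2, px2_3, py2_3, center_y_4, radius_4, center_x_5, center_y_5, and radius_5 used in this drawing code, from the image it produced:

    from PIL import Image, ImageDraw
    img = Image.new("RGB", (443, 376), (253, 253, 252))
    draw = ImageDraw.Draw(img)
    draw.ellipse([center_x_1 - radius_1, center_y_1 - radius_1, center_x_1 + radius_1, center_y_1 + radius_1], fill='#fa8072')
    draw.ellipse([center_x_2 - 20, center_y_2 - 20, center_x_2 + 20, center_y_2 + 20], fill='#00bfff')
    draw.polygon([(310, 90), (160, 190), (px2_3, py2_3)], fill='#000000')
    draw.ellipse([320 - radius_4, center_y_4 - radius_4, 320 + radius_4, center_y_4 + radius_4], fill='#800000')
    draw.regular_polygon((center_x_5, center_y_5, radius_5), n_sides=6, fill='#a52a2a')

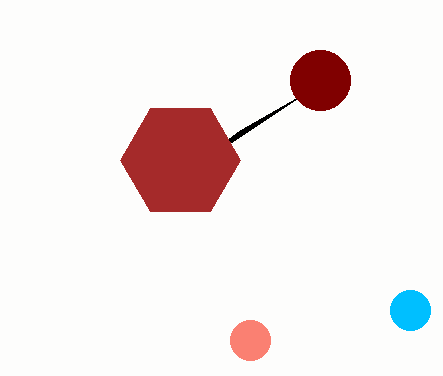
center_x_1 = 250
center_y_1 = 340
radius_1 = 20
center_x_2 = 410
center_y_2 = 310
px2_3 = 240
py2_3 = 130
center_y_4 = 80
radius_4 = 30
center_x_5 = 180
center_y_5 = 160
radius_5 = 60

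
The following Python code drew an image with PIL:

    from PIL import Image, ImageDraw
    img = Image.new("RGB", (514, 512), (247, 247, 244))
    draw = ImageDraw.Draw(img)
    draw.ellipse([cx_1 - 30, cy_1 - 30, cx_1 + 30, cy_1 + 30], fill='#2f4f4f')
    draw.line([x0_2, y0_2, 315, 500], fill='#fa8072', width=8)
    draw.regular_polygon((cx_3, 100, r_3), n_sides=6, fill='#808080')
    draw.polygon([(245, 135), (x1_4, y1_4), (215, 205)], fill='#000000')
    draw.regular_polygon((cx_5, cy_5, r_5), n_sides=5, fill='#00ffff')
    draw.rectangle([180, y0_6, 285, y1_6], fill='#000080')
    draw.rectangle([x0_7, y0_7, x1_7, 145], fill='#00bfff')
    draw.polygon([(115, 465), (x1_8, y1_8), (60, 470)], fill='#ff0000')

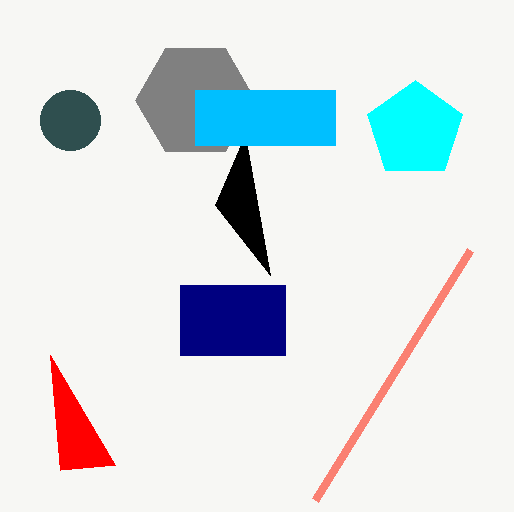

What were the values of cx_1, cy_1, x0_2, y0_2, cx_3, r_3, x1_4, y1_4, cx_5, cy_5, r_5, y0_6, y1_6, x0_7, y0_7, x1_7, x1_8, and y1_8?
cx_1 = 70, cy_1 = 120, x0_2 = 470, y0_2 = 250, cx_3 = 195, r_3 = 60, x1_4 = 270, y1_4 = 275, cx_5 = 415, cy_5 = 130, r_5 = 50, y0_6 = 285, y1_6 = 355, x0_7 = 195, y0_7 = 90, x1_7 = 335, x1_8 = 50, y1_8 = 355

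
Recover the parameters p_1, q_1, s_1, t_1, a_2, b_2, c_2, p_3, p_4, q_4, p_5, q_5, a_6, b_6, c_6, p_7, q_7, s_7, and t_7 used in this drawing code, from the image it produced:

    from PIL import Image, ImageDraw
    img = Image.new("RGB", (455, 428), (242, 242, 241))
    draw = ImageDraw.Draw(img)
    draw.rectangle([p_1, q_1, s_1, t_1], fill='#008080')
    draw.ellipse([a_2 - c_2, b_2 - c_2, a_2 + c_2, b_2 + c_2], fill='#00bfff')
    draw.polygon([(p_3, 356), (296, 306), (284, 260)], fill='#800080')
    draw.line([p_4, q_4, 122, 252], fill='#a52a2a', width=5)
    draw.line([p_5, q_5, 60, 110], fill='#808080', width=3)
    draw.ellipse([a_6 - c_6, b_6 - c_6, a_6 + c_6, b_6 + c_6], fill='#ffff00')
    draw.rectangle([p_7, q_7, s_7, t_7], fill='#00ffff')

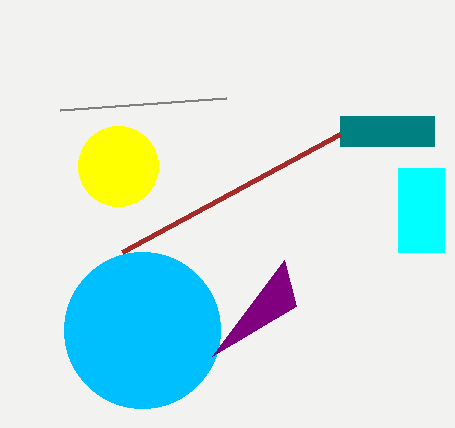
p_1 = 340; q_1 = 116; s_1 = 434; t_1 = 146; a_2 = 142; b_2 = 330; c_2 = 78; p_3 = 212; p_4 = 340; q_4 = 134; p_5 = 226; q_5 = 98; a_6 = 118; b_6 = 166; c_6 = 40; p_7 = 398; q_7 = 168; s_7 = 444; t_7 = 252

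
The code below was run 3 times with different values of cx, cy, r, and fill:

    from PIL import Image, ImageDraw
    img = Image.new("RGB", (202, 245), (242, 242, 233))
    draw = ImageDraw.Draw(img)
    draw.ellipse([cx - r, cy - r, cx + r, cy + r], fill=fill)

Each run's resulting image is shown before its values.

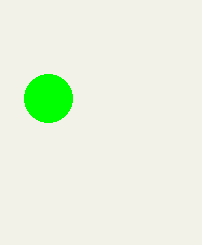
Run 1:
cx = 48; cy = 98; r = 24; fill = 'lime'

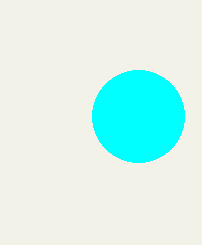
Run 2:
cx = 138; cy = 116; r = 46; fill = 'cyan'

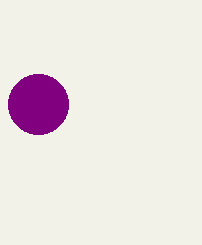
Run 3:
cx = 38
cy = 104
r = 30
fill = 'purple'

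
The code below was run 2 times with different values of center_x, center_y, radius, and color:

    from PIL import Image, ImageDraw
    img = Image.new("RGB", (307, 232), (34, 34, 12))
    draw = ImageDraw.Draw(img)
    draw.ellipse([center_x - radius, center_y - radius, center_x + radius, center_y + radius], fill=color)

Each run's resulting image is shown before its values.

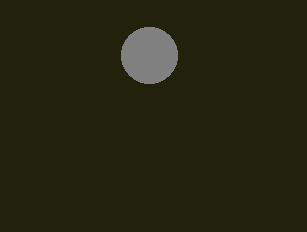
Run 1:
center_x = 149; center_y = 55; radius = 28; color = 'gray'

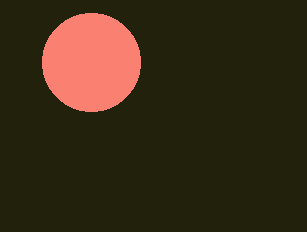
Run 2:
center_x = 91, center_y = 62, radius = 49, color = 'salmon'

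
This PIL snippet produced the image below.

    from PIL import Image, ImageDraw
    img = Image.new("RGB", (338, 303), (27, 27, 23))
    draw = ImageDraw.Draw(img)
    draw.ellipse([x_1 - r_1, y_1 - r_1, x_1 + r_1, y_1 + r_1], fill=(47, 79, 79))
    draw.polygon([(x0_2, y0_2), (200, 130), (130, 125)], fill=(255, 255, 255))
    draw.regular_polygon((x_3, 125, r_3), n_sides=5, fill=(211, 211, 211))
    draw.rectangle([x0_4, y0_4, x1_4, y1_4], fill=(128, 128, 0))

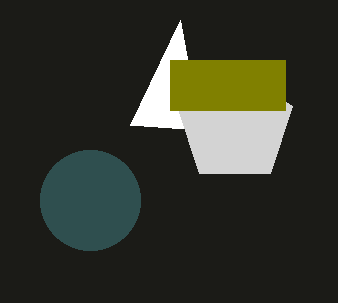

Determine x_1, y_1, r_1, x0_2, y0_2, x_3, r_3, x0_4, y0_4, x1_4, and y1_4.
x_1 = 90; y_1 = 200; r_1 = 50; x0_2 = 180; y0_2 = 20; x_3 = 235; r_3 = 60; x0_4 = 170; y0_4 = 60; x1_4 = 285; y1_4 = 110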